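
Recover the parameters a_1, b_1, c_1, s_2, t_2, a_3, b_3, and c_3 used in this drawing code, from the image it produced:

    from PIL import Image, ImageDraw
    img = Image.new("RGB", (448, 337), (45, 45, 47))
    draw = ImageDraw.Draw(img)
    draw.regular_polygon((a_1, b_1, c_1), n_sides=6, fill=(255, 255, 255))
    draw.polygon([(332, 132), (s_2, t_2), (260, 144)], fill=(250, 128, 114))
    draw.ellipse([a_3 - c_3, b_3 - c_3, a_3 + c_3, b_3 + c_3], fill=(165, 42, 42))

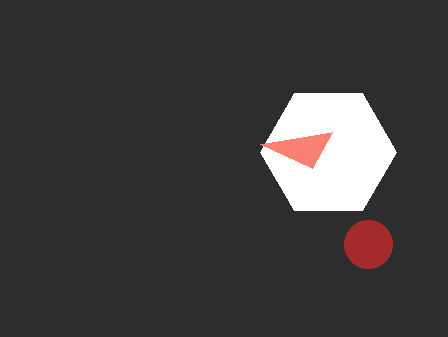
a_1 = 328; b_1 = 152; c_1 = 68; s_2 = 312; t_2 = 168; a_3 = 368; b_3 = 244; c_3 = 24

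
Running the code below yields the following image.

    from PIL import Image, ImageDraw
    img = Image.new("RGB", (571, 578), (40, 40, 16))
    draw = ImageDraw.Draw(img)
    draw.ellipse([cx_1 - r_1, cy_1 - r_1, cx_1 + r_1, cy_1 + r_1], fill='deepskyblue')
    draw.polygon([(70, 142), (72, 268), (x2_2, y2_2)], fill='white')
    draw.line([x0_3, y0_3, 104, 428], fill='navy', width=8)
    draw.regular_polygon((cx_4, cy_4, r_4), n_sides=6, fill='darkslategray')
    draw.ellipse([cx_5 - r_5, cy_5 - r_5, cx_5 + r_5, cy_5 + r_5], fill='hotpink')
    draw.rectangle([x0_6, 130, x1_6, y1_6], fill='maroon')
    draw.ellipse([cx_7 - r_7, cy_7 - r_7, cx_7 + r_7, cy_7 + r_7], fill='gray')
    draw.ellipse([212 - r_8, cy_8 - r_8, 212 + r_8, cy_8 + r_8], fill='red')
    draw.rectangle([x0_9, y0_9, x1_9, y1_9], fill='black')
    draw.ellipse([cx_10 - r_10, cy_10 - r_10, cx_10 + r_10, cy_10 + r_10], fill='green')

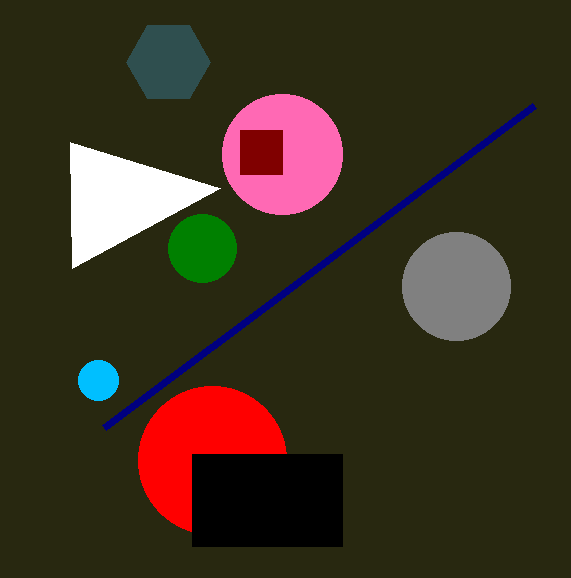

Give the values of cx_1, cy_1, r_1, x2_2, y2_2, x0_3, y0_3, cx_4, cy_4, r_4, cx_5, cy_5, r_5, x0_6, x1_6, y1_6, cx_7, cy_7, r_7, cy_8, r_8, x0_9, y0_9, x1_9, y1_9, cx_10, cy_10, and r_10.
cx_1 = 98, cy_1 = 380, r_1 = 20, x2_2 = 220, y2_2 = 188, x0_3 = 534, y0_3 = 106, cx_4 = 168, cy_4 = 62, r_4 = 42, cx_5 = 282, cy_5 = 154, r_5 = 60, x0_6 = 240, x1_6 = 282, y1_6 = 174, cx_7 = 456, cy_7 = 286, r_7 = 54, cy_8 = 460, r_8 = 74, x0_9 = 192, y0_9 = 454, x1_9 = 342, y1_9 = 546, cx_10 = 202, cy_10 = 248, r_10 = 34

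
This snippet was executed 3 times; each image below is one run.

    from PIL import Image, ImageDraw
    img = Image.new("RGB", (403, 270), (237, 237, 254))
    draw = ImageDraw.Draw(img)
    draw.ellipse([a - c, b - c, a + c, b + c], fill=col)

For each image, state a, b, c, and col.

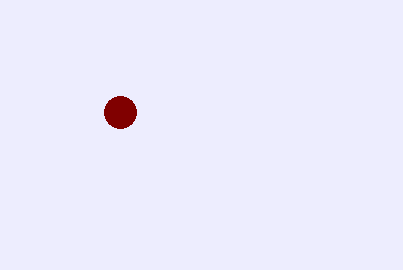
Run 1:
a = 120, b = 112, c = 16, col = 'maroon'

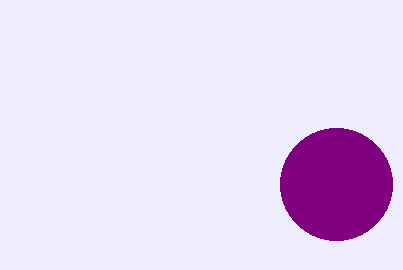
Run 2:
a = 336, b = 184, c = 56, col = 'purple'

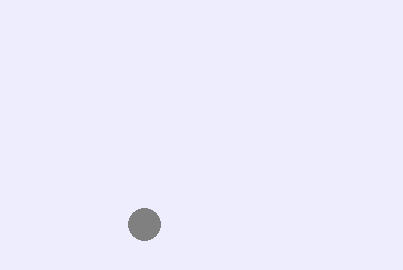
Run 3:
a = 144, b = 224, c = 16, col = 'gray'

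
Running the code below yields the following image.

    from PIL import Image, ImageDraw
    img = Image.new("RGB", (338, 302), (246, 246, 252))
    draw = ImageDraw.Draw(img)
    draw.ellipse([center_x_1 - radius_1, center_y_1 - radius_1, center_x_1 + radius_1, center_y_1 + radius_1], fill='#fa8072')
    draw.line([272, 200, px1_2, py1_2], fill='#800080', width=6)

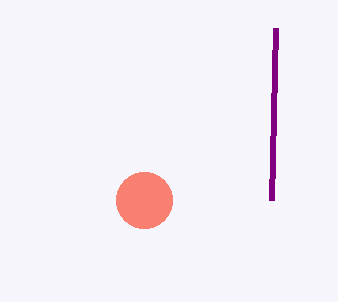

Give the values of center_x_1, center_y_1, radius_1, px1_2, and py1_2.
center_x_1 = 144
center_y_1 = 200
radius_1 = 28
px1_2 = 276
py1_2 = 28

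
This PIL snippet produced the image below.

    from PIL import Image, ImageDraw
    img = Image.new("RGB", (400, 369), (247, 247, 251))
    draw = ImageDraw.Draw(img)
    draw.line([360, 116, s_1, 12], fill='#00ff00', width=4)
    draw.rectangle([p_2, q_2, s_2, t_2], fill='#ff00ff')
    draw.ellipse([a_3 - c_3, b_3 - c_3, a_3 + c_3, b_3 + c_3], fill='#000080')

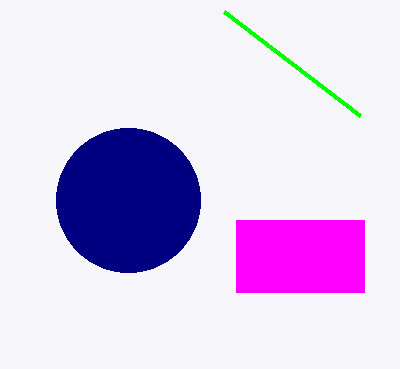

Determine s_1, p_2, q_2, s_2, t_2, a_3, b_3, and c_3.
s_1 = 224; p_2 = 236; q_2 = 220; s_2 = 364; t_2 = 292; a_3 = 128; b_3 = 200; c_3 = 72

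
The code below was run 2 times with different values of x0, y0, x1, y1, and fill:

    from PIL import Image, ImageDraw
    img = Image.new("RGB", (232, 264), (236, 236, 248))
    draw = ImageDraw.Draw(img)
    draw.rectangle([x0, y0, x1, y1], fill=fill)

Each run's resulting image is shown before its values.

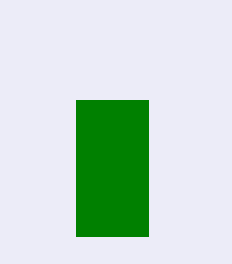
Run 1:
x0 = 76
y0 = 100
x1 = 148
y1 = 236
fill = 'green'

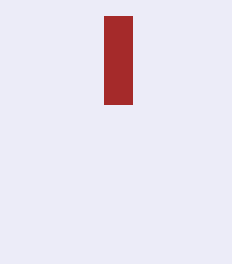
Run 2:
x0 = 104; y0 = 16; x1 = 132; y1 = 104; fill = 'brown'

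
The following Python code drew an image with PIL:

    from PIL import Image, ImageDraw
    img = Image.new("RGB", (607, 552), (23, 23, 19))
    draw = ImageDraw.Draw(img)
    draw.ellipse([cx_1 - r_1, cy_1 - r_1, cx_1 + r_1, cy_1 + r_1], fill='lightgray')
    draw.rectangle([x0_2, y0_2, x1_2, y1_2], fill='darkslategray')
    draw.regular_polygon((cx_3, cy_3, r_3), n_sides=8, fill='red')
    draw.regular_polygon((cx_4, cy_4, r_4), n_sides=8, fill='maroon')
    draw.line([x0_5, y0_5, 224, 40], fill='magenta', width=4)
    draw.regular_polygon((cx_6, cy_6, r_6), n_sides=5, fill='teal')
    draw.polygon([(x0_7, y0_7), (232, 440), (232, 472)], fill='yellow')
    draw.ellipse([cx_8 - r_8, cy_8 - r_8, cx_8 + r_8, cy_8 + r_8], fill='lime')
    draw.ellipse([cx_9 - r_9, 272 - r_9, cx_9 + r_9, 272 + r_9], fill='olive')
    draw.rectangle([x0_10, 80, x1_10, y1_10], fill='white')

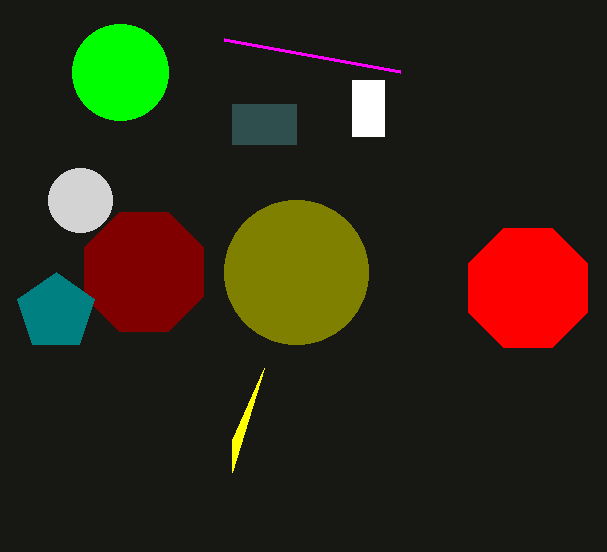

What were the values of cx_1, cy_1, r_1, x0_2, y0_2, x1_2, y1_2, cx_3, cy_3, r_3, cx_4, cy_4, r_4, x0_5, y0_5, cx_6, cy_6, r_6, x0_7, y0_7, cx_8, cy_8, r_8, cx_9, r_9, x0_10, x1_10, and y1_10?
cx_1 = 80; cy_1 = 200; r_1 = 32; x0_2 = 232; y0_2 = 104; x1_2 = 296; y1_2 = 144; cx_3 = 528; cy_3 = 288; r_3 = 64; cx_4 = 144; cy_4 = 272; r_4 = 64; x0_5 = 400; y0_5 = 72; cx_6 = 56; cy_6 = 312; r_6 = 40; x0_7 = 264; y0_7 = 368; cx_8 = 120; cy_8 = 72; r_8 = 48; cx_9 = 296; r_9 = 72; x0_10 = 352; x1_10 = 384; y1_10 = 136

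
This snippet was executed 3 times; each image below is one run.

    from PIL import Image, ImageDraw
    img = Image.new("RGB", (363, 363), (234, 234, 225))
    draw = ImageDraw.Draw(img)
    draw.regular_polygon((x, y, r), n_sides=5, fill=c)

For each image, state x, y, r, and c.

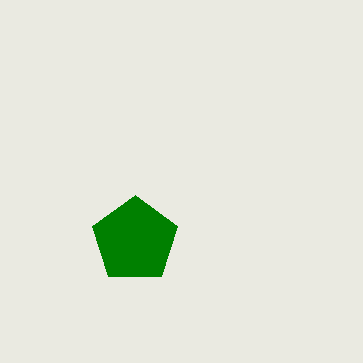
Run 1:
x = 135, y = 240, r = 45, c = 'green'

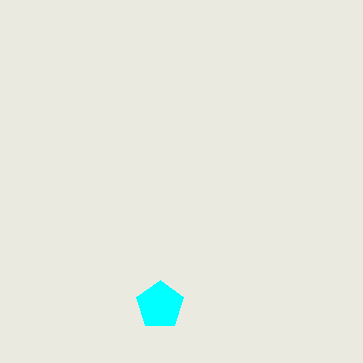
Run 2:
x = 160
y = 305
r = 25
c = 'cyan'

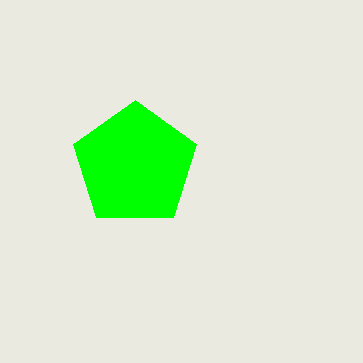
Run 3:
x = 135; y = 165; r = 65; c = 'lime'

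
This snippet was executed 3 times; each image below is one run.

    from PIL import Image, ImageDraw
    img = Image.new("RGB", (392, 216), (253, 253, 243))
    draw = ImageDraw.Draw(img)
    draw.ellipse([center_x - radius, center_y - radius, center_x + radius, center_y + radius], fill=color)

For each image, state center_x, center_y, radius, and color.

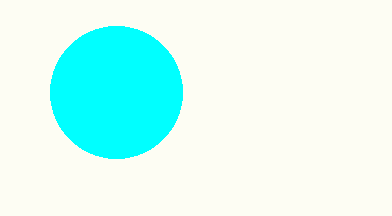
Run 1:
center_x = 116
center_y = 92
radius = 66
color = 'cyan'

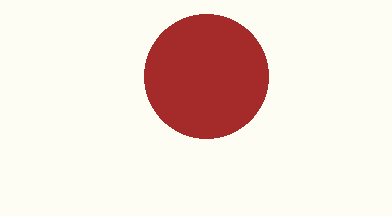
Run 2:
center_x = 206
center_y = 76
radius = 62
color = 'brown'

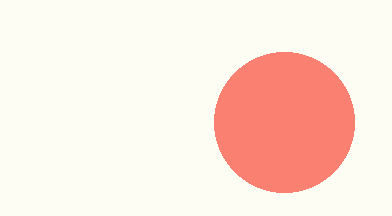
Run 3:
center_x = 284
center_y = 122
radius = 70
color = 'salmon'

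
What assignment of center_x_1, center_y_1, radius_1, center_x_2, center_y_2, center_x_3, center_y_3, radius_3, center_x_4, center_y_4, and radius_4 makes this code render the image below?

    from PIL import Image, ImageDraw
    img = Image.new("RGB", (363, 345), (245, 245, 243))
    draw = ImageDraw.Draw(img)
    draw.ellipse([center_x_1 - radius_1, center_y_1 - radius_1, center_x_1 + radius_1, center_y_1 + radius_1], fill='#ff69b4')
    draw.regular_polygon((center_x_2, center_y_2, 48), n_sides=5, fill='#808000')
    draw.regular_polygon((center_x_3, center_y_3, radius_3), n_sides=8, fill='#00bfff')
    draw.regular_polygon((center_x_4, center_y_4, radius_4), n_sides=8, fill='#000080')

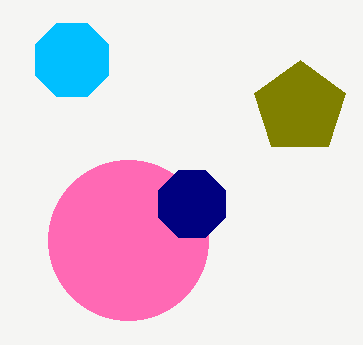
center_x_1 = 128; center_y_1 = 240; radius_1 = 80; center_x_2 = 300; center_y_2 = 108; center_x_3 = 72; center_y_3 = 60; radius_3 = 40; center_x_4 = 192; center_y_4 = 204; radius_4 = 36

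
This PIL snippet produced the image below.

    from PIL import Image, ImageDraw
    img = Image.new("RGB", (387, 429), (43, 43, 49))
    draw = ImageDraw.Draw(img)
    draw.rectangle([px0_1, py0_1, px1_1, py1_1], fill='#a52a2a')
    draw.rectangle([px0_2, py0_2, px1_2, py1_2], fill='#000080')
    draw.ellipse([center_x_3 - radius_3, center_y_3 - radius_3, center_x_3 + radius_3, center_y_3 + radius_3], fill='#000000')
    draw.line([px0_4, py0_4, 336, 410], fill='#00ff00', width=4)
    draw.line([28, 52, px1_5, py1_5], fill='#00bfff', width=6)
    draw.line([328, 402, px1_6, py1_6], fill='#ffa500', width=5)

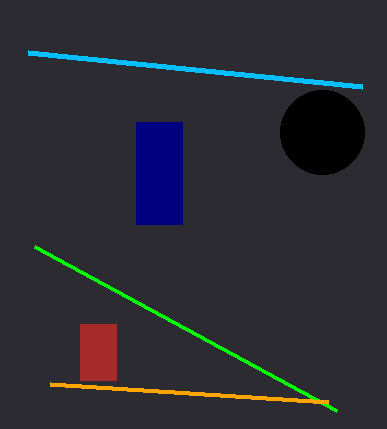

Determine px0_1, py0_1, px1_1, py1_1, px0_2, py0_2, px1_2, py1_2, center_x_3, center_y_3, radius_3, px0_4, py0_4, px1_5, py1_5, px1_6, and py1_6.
px0_1 = 80; py0_1 = 324; px1_1 = 116; py1_1 = 380; px0_2 = 136; py0_2 = 122; px1_2 = 182; py1_2 = 224; center_x_3 = 322; center_y_3 = 132; radius_3 = 42; px0_4 = 34; py0_4 = 246; px1_5 = 362; py1_5 = 86; px1_6 = 50; py1_6 = 384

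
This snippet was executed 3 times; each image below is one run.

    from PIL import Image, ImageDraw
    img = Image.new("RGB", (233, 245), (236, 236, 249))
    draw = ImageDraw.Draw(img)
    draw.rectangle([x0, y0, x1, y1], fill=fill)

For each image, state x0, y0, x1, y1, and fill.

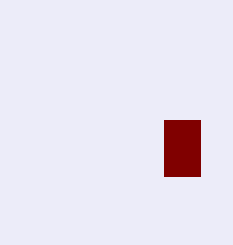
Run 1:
x0 = 164; y0 = 120; x1 = 200; y1 = 176; fill = 'maroon'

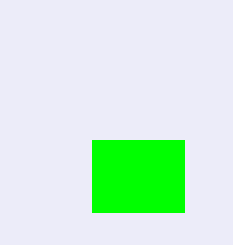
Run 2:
x0 = 92, y0 = 140, x1 = 184, y1 = 212, fill = 'lime'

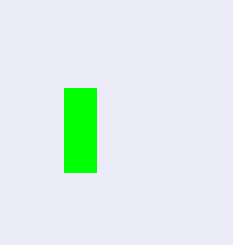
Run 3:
x0 = 64; y0 = 88; x1 = 96; y1 = 172; fill = 'lime'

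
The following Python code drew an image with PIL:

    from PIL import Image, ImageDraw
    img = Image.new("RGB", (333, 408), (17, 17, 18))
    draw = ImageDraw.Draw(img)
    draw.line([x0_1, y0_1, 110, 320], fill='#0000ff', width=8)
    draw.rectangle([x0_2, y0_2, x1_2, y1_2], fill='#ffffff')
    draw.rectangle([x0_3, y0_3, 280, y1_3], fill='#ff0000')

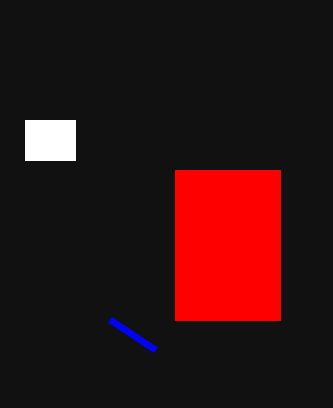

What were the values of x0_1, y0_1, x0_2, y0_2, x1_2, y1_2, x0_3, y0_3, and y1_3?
x0_1 = 155
y0_1 = 350
x0_2 = 25
y0_2 = 120
x1_2 = 75
y1_2 = 160
x0_3 = 175
y0_3 = 170
y1_3 = 320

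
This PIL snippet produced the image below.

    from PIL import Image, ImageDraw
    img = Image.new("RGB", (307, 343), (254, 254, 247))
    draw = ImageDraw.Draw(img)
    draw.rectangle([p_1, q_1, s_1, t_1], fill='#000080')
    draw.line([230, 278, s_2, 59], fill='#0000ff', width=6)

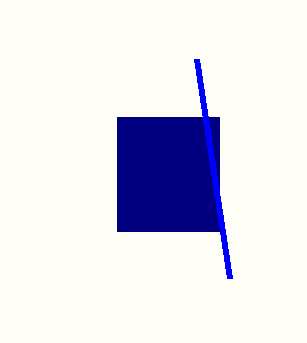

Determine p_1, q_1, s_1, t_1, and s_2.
p_1 = 117, q_1 = 117, s_1 = 219, t_1 = 231, s_2 = 197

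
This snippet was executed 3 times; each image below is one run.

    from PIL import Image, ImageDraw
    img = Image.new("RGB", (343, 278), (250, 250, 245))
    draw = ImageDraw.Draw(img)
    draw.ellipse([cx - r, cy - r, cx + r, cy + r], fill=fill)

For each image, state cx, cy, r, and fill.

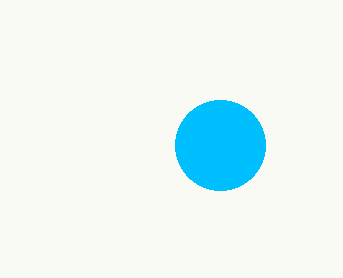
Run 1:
cx = 220
cy = 145
r = 45
fill = 'deepskyblue'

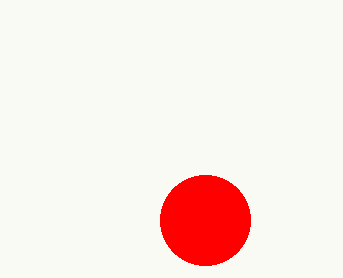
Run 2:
cx = 205; cy = 220; r = 45; fill = 'red'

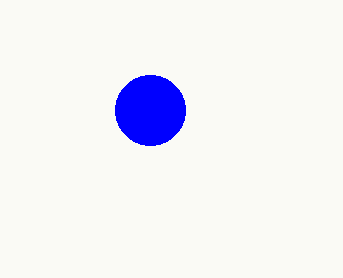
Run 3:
cx = 150
cy = 110
r = 35
fill = 'blue'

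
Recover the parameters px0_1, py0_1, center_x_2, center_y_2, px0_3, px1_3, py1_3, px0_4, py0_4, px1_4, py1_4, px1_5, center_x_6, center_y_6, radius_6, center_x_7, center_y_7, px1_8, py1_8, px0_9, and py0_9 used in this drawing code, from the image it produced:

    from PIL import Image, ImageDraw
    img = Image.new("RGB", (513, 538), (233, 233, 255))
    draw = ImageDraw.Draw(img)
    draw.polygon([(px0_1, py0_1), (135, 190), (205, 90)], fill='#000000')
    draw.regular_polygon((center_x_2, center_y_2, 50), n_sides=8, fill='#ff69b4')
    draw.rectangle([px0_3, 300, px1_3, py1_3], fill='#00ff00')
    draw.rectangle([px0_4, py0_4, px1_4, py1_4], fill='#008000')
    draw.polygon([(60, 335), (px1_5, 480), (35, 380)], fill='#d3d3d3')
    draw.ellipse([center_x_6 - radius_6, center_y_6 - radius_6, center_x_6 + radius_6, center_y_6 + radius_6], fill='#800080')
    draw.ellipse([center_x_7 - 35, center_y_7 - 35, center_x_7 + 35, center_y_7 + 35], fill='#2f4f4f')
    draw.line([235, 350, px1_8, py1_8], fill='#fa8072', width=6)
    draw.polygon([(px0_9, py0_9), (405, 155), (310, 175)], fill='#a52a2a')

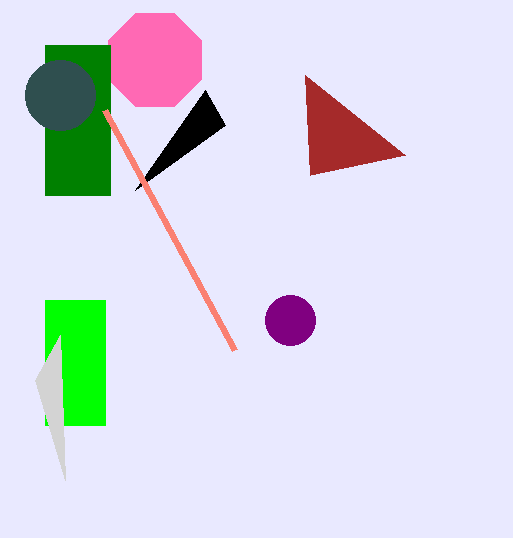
px0_1 = 225; py0_1 = 125; center_x_2 = 155; center_y_2 = 60; px0_3 = 45; px1_3 = 105; py1_3 = 425; px0_4 = 45; py0_4 = 45; px1_4 = 110; py1_4 = 195; px1_5 = 65; center_x_6 = 290; center_y_6 = 320; radius_6 = 25; center_x_7 = 60; center_y_7 = 95; px1_8 = 105; py1_8 = 110; px0_9 = 305; py0_9 = 75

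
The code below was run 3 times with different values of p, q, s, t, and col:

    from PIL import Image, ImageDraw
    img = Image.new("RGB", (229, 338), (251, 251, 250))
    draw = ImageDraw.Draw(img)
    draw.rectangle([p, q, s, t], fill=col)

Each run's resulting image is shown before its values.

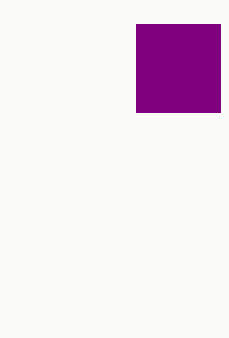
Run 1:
p = 136; q = 24; s = 220; t = 112; col = 'purple'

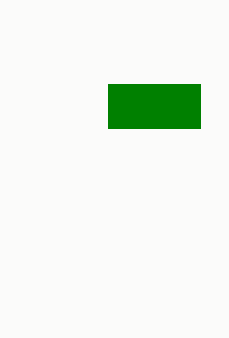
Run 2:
p = 108; q = 84; s = 200; t = 128; col = 'green'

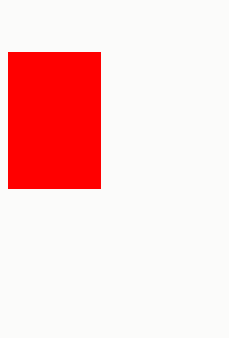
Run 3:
p = 8
q = 52
s = 100
t = 188
col = 'red'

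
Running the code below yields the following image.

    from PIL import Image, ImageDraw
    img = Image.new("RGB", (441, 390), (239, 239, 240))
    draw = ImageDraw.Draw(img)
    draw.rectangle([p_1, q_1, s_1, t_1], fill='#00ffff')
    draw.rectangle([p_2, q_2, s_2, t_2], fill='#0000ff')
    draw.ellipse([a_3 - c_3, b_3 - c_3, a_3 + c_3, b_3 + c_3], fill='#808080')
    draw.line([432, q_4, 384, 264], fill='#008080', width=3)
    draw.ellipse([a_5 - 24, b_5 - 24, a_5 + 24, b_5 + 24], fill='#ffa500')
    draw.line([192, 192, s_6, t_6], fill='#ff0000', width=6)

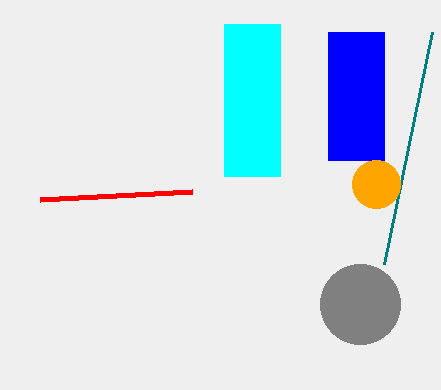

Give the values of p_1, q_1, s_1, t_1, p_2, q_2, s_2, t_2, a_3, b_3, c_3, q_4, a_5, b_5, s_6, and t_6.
p_1 = 224; q_1 = 24; s_1 = 280; t_1 = 176; p_2 = 328; q_2 = 32; s_2 = 384; t_2 = 160; a_3 = 360; b_3 = 304; c_3 = 40; q_4 = 32; a_5 = 376; b_5 = 184; s_6 = 40; t_6 = 200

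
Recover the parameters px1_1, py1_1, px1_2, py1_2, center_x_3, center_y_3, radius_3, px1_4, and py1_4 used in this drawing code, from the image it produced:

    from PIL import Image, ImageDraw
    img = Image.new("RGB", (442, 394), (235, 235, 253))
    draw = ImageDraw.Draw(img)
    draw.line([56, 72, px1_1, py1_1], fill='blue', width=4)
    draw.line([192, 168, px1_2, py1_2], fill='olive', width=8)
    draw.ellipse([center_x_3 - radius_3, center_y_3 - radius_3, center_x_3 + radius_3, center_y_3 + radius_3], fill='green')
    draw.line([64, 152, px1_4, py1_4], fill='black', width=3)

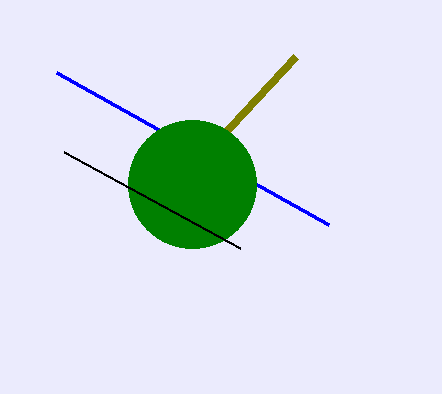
px1_1 = 328
py1_1 = 224
px1_2 = 296
py1_2 = 56
center_x_3 = 192
center_y_3 = 184
radius_3 = 64
px1_4 = 240
py1_4 = 248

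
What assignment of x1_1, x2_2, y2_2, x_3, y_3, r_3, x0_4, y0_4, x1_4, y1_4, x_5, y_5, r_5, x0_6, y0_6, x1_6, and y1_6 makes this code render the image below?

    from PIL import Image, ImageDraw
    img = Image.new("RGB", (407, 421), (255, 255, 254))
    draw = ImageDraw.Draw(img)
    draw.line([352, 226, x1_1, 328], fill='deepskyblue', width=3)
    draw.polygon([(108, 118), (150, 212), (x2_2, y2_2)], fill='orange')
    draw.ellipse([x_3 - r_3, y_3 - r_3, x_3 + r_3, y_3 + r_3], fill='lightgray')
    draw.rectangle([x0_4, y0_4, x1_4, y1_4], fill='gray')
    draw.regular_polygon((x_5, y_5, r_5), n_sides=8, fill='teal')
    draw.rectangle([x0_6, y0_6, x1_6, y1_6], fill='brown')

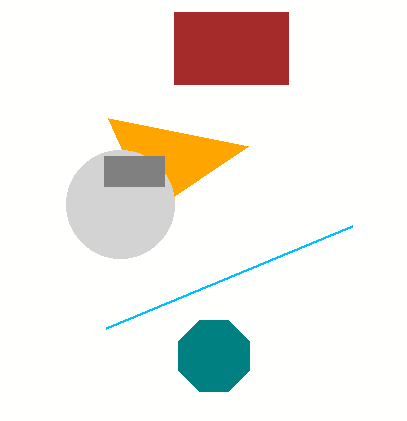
x1_1 = 106; x2_2 = 248; y2_2 = 146; x_3 = 120; y_3 = 204; r_3 = 54; x0_4 = 104; y0_4 = 156; x1_4 = 164; y1_4 = 186; x_5 = 214; y_5 = 356; r_5 = 38; x0_6 = 174; y0_6 = 12; x1_6 = 288; y1_6 = 84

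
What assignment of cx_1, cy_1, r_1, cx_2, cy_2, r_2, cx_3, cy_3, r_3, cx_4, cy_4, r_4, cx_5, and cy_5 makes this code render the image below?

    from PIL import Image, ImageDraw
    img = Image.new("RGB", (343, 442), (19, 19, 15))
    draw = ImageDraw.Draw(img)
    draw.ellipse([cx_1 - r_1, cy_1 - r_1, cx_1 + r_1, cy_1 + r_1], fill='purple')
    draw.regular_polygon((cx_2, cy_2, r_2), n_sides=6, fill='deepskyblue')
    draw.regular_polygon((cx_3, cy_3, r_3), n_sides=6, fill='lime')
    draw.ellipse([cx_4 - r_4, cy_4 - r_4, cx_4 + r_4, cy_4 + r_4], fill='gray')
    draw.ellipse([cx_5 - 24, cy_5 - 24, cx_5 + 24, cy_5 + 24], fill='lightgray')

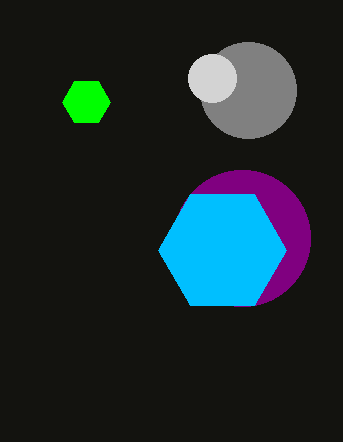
cx_1 = 242, cy_1 = 238, r_1 = 68, cx_2 = 222, cy_2 = 250, r_2 = 64, cx_3 = 86, cy_3 = 102, r_3 = 24, cx_4 = 248, cy_4 = 90, r_4 = 48, cx_5 = 212, cy_5 = 78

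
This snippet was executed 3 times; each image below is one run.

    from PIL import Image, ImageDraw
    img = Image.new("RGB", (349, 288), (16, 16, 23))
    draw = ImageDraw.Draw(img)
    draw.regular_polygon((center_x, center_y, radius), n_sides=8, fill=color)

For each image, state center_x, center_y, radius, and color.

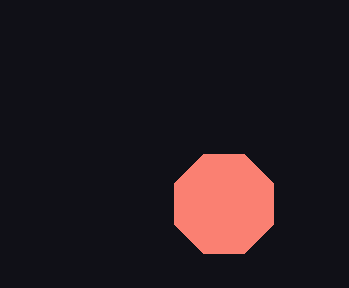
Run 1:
center_x = 224
center_y = 204
radius = 54
color = 'salmon'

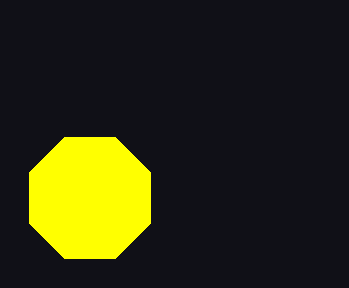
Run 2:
center_x = 90; center_y = 198; radius = 66; color = 'yellow'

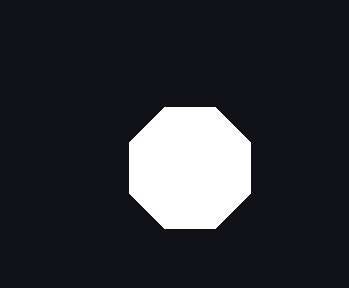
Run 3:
center_x = 190; center_y = 168; radius = 66; color = 'white'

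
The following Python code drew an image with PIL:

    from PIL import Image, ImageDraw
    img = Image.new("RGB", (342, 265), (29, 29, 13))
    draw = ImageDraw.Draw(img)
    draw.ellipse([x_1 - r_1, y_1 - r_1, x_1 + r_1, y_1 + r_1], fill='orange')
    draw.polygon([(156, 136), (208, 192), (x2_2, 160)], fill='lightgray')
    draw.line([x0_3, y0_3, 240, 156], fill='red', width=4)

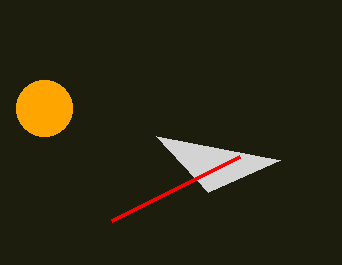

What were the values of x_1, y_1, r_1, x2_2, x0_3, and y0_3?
x_1 = 44
y_1 = 108
r_1 = 28
x2_2 = 280
x0_3 = 112
y0_3 = 220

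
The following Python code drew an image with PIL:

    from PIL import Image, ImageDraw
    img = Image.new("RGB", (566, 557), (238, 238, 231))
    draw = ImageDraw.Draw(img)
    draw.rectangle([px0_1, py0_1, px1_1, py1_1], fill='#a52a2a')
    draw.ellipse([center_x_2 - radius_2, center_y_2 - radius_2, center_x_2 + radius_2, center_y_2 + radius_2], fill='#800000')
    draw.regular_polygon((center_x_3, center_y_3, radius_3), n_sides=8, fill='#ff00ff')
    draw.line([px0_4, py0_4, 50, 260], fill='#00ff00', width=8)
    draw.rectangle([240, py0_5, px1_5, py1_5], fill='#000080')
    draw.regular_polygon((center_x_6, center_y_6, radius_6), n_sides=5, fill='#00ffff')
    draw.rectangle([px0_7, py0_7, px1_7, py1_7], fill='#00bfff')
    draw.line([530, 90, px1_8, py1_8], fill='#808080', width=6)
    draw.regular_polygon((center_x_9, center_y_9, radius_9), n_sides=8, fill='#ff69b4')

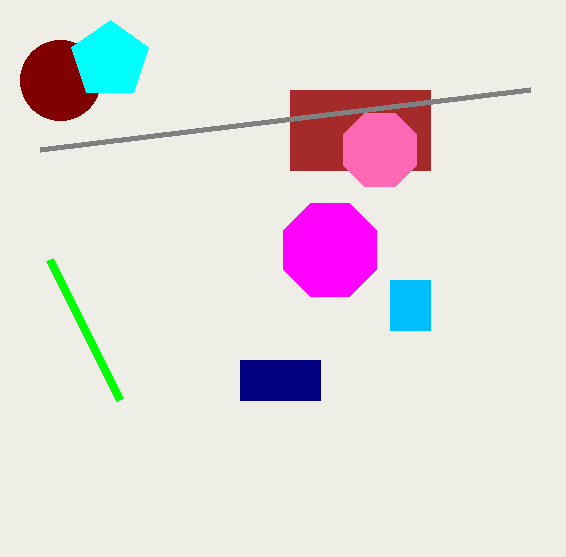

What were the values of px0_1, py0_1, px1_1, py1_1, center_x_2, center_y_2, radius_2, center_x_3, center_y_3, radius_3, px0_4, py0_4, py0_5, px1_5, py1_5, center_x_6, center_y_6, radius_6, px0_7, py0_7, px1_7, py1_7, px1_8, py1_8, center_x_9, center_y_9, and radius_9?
px0_1 = 290, py0_1 = 90, px1_1 = 430, py1_1 = 170, center_x_2 = 60, center_y_2 = 80, radius_2 = 40, center_x_3 = 330, center_y_3 = 250, radius_3 = 50, px0_4 = 120, py0_4 = 400, py0_5 = 360, px1_5 = 320, py1_5 = 400, center_x_6 = 110, center_y_6 = 60, radius_6 = 40, px0_7 = 390, py0_7 = 280, px1_7 = 430, py1_7 = 330, px1_8 = 40, py1_8 = 150, center_x_9 = 380, center_y_9 = 150, radius_9 = 40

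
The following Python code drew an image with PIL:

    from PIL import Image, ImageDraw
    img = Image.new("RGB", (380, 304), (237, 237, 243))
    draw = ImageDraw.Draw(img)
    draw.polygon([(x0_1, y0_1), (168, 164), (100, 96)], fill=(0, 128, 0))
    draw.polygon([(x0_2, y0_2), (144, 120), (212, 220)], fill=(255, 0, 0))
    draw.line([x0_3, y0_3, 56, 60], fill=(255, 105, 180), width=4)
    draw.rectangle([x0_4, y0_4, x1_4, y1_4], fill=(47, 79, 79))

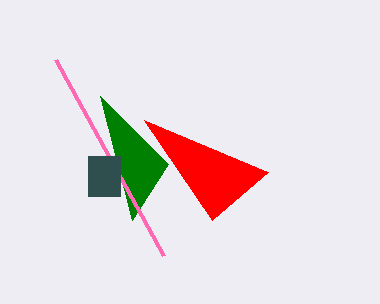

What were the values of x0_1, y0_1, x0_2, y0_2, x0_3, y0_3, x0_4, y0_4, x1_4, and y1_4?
x0_1 = 132
y0_1 = 220
x0_2 = 268
y0_2 = 172
x0_3 = 164
y0_3 = 256
x0_4 = 88
y0_4 = 156
x1_4 = 120
y1_4 = 196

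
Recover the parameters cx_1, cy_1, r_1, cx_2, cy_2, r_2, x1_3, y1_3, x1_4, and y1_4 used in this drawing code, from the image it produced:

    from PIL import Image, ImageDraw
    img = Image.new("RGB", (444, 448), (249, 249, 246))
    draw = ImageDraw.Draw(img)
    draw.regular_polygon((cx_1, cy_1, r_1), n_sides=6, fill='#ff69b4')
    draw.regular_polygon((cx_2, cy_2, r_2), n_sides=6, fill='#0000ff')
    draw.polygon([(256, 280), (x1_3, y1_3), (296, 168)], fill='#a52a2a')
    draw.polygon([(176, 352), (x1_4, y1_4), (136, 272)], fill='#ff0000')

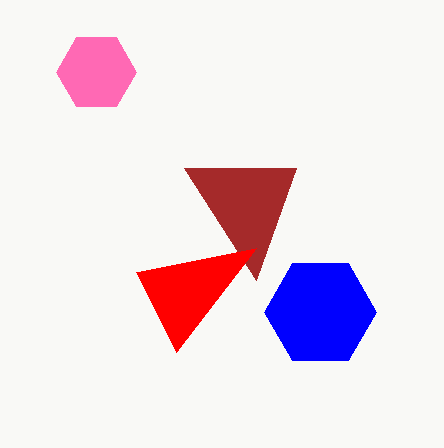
cx_1 = 96, cy_1 = 72, r_1 = 40, cx_2 = 320, cy_2 = 312, r_2 = 56, x1_3 = 184, y1_3 = 168, x1_4 = 256, y1_4 = 248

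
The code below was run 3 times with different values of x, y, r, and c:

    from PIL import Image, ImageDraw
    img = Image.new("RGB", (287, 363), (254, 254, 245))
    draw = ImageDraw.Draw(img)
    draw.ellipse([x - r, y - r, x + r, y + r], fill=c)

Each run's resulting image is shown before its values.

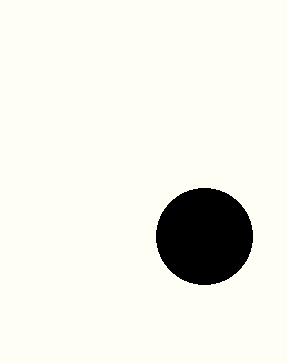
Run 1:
x = 204, y = 236, r = 48, c = 'black'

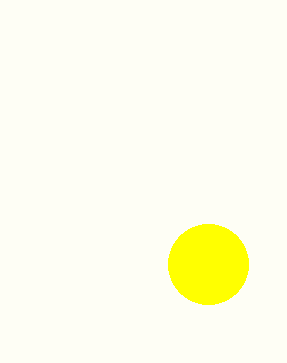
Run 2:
x = 208, y = 264, r = 40, c = 'yellow'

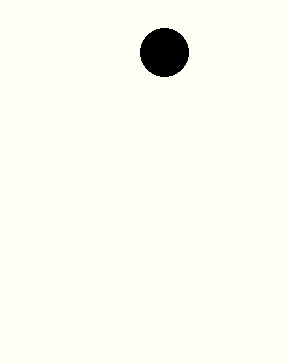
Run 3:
x = 164, y = 52, r = 24, c = 'black'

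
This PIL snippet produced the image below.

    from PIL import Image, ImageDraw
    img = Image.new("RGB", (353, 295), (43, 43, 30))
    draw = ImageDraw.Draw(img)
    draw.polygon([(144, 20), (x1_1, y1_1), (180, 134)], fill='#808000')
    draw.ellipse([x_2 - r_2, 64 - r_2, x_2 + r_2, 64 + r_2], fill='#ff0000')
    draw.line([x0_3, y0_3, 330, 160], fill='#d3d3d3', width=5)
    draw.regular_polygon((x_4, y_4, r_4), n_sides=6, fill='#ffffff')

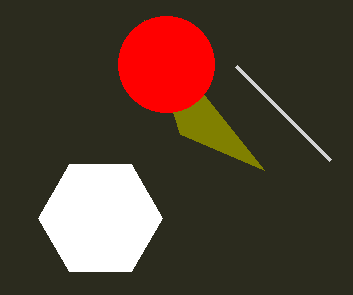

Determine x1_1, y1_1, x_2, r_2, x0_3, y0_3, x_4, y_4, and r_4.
x1_1 = 264; y1_1 = 170; x_2 = 166; r_2 = 48; x0_3 = 236; y0_3 = 66; x_4 = 100; y_4 = 218; r_4 = 62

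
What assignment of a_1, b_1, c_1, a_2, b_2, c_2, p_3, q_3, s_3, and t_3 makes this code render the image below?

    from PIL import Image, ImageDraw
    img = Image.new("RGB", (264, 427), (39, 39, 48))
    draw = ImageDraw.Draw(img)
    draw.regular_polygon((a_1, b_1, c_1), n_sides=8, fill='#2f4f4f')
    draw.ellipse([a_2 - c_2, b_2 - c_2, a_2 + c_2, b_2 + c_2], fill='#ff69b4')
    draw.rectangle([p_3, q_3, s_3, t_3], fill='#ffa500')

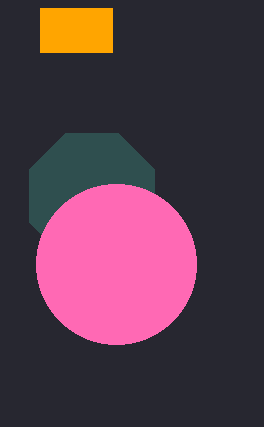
a_1 = 92
b_1 = 196
c_1 = 68
a_2 = 116
b_2 = 264
c_2 = 80
p_3 = 40
q_3 = 8
s_3 = 112
t_3 = 52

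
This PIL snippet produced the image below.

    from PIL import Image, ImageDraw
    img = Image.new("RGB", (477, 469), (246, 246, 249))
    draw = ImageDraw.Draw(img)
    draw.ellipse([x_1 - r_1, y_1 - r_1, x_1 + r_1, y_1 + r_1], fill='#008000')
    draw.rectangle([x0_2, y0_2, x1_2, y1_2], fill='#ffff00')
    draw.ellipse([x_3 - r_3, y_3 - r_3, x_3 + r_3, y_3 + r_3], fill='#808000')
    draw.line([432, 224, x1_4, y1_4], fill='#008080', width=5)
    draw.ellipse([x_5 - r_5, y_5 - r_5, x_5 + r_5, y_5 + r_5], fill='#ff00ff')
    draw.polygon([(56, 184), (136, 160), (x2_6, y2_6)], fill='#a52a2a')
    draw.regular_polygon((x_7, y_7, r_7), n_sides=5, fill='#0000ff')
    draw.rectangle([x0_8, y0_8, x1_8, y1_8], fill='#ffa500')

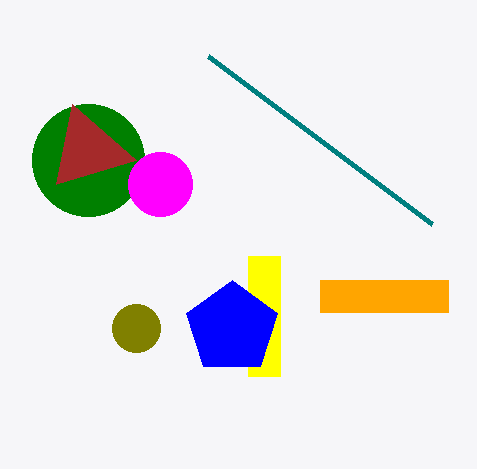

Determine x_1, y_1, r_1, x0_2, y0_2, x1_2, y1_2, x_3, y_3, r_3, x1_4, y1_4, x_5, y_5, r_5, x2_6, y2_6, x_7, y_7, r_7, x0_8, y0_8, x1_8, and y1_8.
x_1 = 88, y_1 = 160, r_1 = 56, x0_2 = 248, y0_2 = 256, x1_2 = 280, y1_2 = 376, x_3 = 136, y_3 = 328, r_3 = 24, x1_4 = 208, y1_4 = 56, x_5 = 160, y_5 = 184, r_5 = 32, x2_6 = 72, y2_6 = 104, x_7 = 232, y_7 = 328, r_7 = 48, x0_8 = 320, y0_8 = 280, x1_8 = 448, y1_8 = 312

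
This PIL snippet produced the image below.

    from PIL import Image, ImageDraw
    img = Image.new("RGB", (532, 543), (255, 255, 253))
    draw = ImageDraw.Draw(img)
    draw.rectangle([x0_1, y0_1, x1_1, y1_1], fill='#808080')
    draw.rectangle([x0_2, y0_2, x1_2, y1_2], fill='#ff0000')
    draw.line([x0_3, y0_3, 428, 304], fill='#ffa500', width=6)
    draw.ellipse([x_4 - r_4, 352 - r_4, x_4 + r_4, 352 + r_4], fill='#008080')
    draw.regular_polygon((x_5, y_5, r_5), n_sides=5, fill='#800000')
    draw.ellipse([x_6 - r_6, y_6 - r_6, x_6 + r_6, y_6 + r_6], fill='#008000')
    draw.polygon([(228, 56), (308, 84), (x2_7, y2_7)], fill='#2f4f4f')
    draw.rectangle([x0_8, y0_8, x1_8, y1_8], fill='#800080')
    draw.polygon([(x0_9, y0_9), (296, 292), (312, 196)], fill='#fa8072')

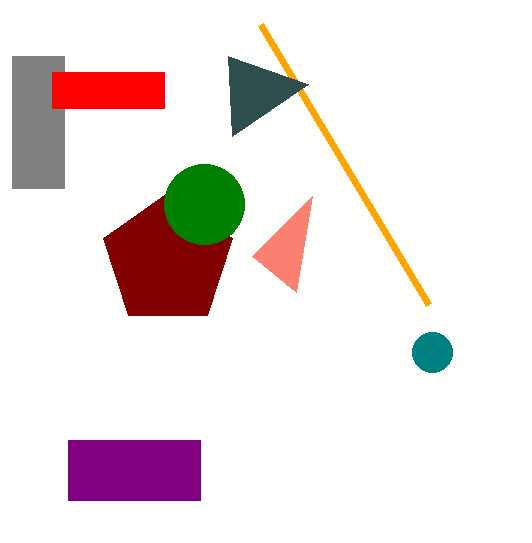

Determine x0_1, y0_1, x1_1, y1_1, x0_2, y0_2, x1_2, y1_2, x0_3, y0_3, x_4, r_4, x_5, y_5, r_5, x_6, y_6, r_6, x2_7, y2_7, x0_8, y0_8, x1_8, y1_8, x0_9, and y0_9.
x0_1 = 12; y0_1 = 56; x1_1 = 64; y1_1 = 188; x0_2 = 52; y0_2 = 72; x1_2 = 164; y1_2 = 108; x0_3 = 260; y0_3 = 24; x_4 = 432; r_4 = 20; x_5 = 168; y_5 = 260; r_5 = 68; x_6 = 204; y_6 = 204; r_6 = 40; x2_7 = 232; y2_7 = 136; x0_8 = 68; y0_8 = 440; x1_8 = 200; y1_8 = 500; x0_9 = 252; y0_9 = 256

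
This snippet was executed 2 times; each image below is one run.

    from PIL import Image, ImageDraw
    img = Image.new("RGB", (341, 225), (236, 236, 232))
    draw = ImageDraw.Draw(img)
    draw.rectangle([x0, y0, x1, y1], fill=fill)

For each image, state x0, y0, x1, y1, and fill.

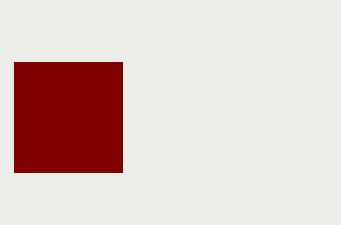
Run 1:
x0 = 14; y0 = 62; x1 = 122; y1 = 172; fill = 'maroon'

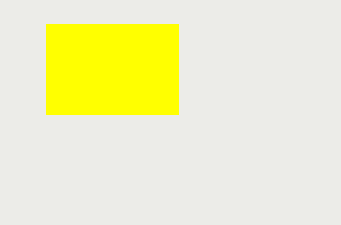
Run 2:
x0 = 46, y0 = 24, x1 = 178, y1 = 114, fill = 'yellow'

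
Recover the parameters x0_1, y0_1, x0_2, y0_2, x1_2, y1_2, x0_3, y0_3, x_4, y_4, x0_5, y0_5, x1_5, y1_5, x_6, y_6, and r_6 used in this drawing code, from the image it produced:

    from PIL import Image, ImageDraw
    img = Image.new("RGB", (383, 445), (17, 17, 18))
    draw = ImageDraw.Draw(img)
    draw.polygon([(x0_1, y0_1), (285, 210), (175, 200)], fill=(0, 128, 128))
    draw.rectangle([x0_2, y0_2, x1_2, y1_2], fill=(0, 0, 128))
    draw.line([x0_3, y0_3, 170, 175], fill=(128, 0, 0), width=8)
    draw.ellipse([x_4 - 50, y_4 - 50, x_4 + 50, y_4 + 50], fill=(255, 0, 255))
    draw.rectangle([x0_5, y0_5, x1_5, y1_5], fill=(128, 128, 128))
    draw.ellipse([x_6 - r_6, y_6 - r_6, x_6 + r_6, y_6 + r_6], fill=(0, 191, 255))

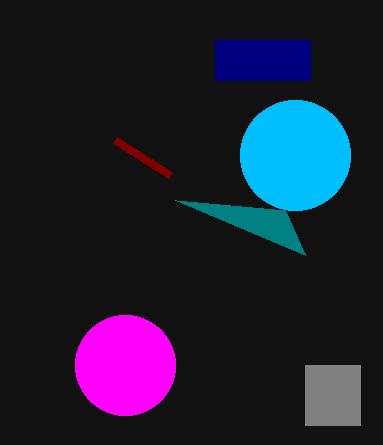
x0_1 = 305; y0_1 = 255; x0_2 = 215; y0_2 = 40; x1_2 = 310; y1_2 = 80; x0_3 = 115; y0_3 = 140; x_4 = 125; y_4 = 365; x0_5 = 305; y0_5 = 365; x1_5 = 360; y1_5 = 425; x_6 = 295; y_6 = 155; r_6 = 55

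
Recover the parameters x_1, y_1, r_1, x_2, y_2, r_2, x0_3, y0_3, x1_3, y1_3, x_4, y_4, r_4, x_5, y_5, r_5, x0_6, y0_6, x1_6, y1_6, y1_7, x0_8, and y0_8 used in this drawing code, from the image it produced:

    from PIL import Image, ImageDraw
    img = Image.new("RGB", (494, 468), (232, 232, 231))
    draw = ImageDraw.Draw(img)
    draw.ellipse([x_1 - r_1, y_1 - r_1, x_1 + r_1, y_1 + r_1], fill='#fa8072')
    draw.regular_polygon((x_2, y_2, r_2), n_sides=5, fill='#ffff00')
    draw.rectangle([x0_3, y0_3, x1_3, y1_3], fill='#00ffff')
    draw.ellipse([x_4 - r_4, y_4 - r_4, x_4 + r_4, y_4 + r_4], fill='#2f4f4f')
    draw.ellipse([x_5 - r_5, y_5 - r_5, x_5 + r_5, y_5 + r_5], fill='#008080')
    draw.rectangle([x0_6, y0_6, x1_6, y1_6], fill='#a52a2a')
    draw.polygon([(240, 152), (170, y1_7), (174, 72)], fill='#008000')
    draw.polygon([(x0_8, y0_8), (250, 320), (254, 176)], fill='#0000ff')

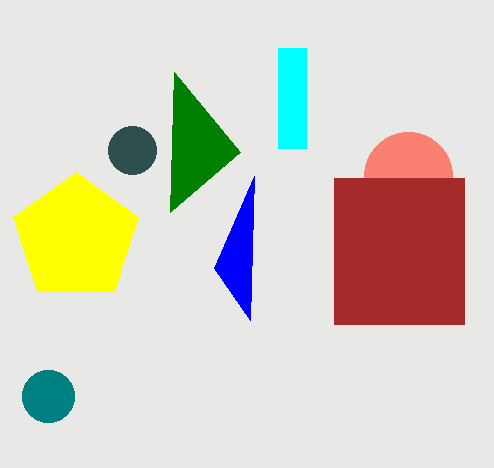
x_1 = 408
y_1 = 176
r_1 = 44
x_2 = 76
y_2 = 238
r_2 = 66
x0_3 = 278
y0_3 = 48
x1_3 = 306
y1_3 = 148
x_4 = 132
y_4 = 150
r_4 = 24
x_5 = 48
y_5 = 396
r_5 = 26
x0_6 = 334
y0_6 = 178
x1_6 = 464
y1_6 = 324
y1_7 = 212
x0_8 = 214
y0_8 = 268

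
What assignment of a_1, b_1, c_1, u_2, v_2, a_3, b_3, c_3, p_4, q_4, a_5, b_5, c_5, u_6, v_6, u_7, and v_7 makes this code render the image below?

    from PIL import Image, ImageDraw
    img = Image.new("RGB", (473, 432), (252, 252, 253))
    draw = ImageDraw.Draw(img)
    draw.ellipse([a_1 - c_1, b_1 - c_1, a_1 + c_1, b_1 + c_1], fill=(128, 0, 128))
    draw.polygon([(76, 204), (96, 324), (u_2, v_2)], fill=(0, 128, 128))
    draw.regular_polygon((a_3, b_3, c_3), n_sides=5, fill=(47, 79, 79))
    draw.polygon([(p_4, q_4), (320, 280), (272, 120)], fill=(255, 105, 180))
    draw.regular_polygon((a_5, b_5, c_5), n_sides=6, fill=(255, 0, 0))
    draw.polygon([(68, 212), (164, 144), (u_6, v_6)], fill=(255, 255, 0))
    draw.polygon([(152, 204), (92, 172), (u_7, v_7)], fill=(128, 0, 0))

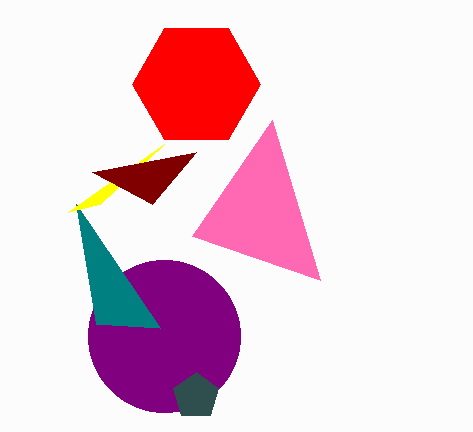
a_1 = 164; b_1 = 336; c_1 = 76; u_2 = 160; v_2 = 328; a_3 = 196; b_3 = 396; c_3 = 24; p_4 = 192; q_4 = 236; a_5 = 196; b_5 = 84; c_5 = 64; u_6 = 100; v_6 = 204; u_7 = 196; v_7 = 152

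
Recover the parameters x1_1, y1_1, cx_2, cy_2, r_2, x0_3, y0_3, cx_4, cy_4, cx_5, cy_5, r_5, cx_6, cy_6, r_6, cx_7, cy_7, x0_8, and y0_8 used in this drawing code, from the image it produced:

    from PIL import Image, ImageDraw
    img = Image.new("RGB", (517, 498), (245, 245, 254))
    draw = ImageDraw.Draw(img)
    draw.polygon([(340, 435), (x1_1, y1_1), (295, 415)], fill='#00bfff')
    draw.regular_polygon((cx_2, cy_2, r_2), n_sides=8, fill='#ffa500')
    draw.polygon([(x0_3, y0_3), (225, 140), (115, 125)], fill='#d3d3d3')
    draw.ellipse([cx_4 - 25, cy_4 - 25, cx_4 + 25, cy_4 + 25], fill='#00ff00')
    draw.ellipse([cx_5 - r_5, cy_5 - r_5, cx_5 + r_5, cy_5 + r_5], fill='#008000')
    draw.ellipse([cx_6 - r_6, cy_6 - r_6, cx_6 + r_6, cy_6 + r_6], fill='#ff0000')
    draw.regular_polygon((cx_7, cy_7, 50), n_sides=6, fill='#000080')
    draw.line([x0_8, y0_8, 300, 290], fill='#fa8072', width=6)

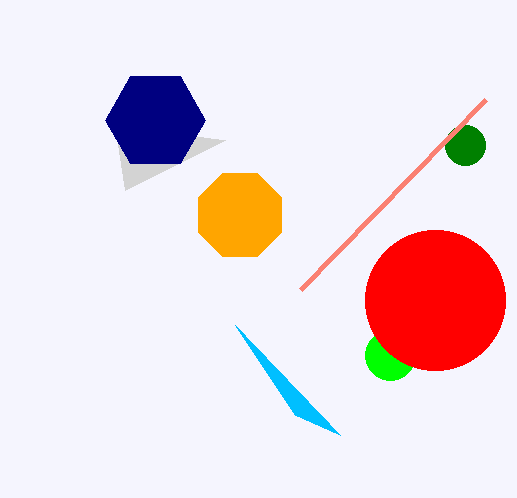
x1_1 = 235; y1_1 = 325; cx_2 = 240; cy_2 = 215; r_2 = 45; x0_3 = 125; y0_3 = 190; cx_4 = 390; cy_4 = 355; cx_5 = 465; cy_5 = 145; r_5 = 20; cx_6 = 435; cy_6 = 300; r_6 = 70; cx_7 = 155; cy_7 = 120; x0_8 = 485; y0_8 = 100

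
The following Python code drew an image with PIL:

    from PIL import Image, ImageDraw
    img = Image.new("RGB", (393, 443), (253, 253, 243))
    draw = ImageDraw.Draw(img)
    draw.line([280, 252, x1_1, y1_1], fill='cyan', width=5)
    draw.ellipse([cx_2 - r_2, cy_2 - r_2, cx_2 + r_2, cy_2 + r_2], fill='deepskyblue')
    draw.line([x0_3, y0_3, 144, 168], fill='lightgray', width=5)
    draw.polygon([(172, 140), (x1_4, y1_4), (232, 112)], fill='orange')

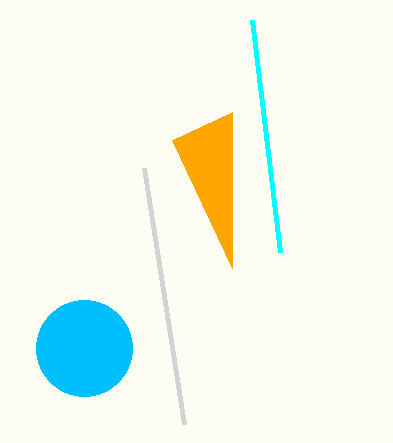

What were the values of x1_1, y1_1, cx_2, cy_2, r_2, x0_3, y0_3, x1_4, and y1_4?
x1_1 = 252
y1_1 = 20
cx_2 = 84
cy_2 = 348
r_2 = 48
x0_3 = 184
y0_3 = 424
x1_4 = 232
y1_4 = 268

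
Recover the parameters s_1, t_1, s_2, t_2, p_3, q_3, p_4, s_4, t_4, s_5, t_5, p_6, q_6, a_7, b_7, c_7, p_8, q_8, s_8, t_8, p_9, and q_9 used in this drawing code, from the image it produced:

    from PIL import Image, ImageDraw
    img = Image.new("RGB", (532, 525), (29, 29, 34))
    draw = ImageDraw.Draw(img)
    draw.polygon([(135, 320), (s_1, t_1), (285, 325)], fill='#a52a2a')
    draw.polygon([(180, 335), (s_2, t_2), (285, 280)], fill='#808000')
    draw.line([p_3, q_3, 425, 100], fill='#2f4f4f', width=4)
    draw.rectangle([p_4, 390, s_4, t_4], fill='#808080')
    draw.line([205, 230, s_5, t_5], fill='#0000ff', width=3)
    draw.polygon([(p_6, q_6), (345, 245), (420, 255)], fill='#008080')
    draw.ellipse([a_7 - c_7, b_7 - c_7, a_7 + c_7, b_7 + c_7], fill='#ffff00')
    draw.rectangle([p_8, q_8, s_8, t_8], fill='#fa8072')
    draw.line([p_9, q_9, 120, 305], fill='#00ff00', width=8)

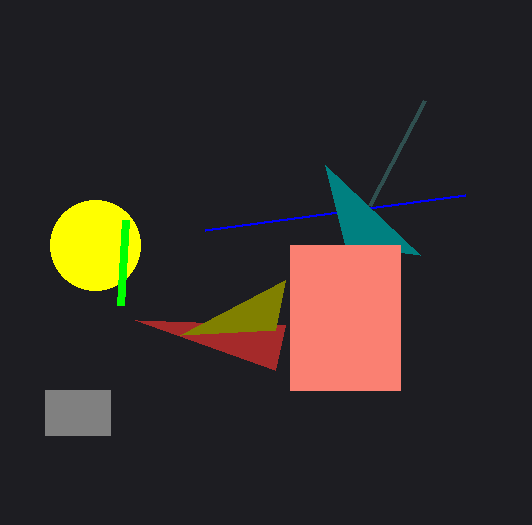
s_1 = 275
t_1 = 370
s_2 = 275
t_2 = 330
p_3 = 370
q_3 = 205
p_4 = 45
s_4 = 110
t_4 = 435
s_5 = 465
t_5 = 195
p_6 = 325
q_6 = 165
a_7 = 95
b_7 = 245
c_7 = 45
p_8 = 290
q_8 = 245
s_8 = 400
t_8 = 390
p_9 = 125
q_9 = 220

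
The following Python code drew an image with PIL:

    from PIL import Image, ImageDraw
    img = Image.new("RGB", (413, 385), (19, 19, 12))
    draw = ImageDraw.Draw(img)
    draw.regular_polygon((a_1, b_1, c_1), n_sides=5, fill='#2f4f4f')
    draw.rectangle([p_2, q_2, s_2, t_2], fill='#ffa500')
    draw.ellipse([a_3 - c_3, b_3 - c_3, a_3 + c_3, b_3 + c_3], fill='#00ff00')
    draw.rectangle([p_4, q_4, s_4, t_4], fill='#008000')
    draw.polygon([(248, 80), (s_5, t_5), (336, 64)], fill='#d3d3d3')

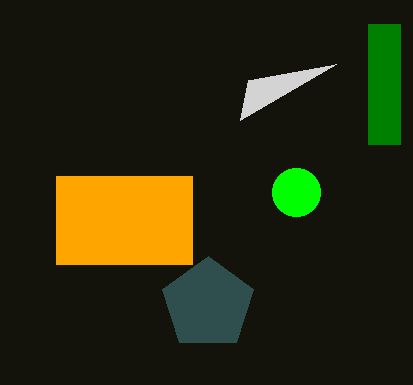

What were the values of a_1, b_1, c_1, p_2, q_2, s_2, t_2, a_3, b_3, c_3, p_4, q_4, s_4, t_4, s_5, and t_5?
a_1 = 208, b_1 = 304, c_1 = 48, p_2 = 56, q_2 = 176, s_2 = 192, t_2 = 264, a_3 = 296, b_3 = 192, c_3 = 24, p_4 = 368, q_4 = 24, s_4 = 400, t_4 = 144, s_5 = 240, t_5 = 120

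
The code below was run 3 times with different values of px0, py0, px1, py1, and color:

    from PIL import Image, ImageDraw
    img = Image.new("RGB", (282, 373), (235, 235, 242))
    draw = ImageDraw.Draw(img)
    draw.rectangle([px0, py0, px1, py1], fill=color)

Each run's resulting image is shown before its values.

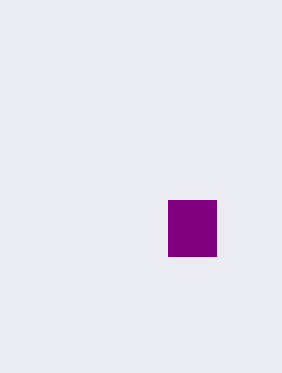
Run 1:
px0 = 168
py0 = 200
px1 = 216
py1 = 256
color = 'purple'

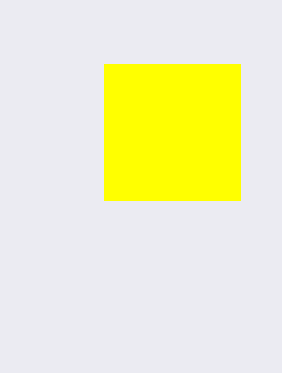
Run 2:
px0 = 104
py0 = 64
px1 = 240
py1 = 200
color = 'yellow'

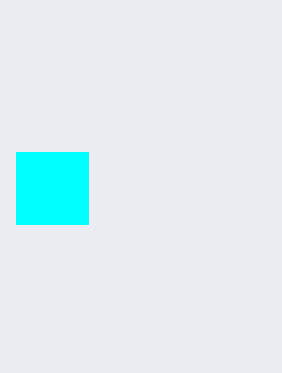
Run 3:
px0 = 16, py0 = 152, px1 = 88, py1 = 224, color = 'cyan'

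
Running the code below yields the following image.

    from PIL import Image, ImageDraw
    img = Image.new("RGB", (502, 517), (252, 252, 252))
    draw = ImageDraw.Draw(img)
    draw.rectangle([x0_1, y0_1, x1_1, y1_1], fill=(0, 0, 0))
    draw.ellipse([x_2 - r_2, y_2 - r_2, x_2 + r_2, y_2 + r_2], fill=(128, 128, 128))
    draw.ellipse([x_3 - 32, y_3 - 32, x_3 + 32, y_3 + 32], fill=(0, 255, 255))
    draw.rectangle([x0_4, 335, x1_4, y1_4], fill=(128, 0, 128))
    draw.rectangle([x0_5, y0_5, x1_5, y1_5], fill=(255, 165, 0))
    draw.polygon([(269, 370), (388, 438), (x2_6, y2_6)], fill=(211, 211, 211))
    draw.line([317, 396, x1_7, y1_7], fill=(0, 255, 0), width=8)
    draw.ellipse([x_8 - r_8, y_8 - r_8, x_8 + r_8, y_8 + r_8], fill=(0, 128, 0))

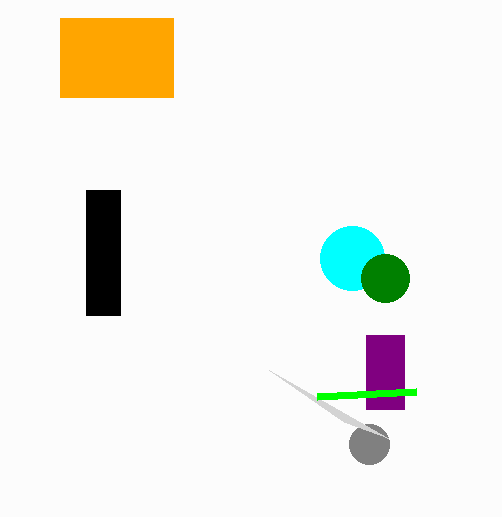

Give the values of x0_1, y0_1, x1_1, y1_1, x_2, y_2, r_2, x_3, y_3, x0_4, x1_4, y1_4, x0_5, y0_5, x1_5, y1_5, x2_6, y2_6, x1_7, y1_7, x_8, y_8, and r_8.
x0_1 = 86, y0_1 = 190, x1_1 = 120, y1_1 = 315, x_2 = 369, y_2 = 444, r_2 = 20, x_3 = 352, y_3 = 258, x0_4 = 366, x1_4 = 404, y1_4 = 409, x0_5 = 60, y0_5 = 18, x1_5 = 173, y1_5 = 97, x2_6 = 344, y2_6 = 422, x1_7 = 416, y1_7 = 391, x_8 = 385, y_8 = 278, r_8 = 24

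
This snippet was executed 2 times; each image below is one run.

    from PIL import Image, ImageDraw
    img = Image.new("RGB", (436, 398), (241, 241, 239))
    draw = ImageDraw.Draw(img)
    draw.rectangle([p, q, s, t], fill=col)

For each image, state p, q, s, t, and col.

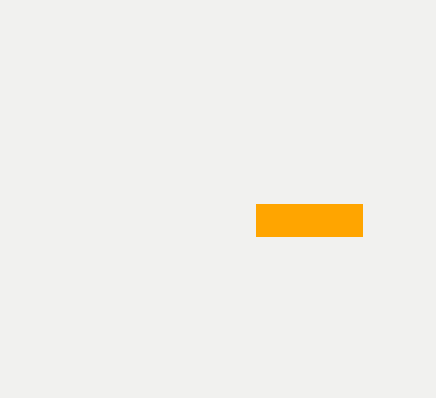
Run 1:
p = 256; q = 204; s = 362; t = 236; col = 'orange'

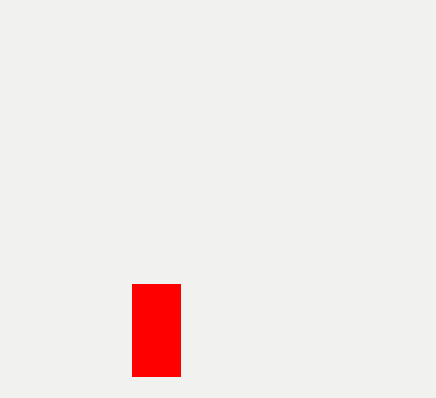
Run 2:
p = 132; q = 284; s = 180; t = 376; col = 'red'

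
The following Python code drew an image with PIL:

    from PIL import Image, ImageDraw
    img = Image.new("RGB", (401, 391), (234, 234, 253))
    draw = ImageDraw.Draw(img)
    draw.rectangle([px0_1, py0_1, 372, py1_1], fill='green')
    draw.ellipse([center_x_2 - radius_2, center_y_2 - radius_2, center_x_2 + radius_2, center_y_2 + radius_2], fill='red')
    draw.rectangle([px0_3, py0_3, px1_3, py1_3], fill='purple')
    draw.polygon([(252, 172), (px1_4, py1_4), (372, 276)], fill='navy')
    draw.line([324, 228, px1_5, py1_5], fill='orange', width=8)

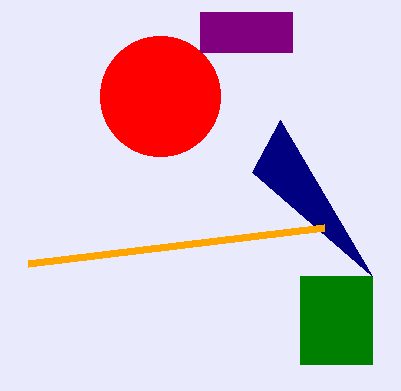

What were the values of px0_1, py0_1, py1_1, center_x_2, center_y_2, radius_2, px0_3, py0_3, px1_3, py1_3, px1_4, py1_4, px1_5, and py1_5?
px0_1 = 300; py0_1 = 276; py1_1 = 364; center_x_2 = 160; center_y_2 = 96; radius_2 = 60; px0_3 = 200; py0_3 = 12; px1_3 = 292; py1_3 = 52; px1_4 = 280; py1_4 = 120; px1_5 = 28; py1_5 = 264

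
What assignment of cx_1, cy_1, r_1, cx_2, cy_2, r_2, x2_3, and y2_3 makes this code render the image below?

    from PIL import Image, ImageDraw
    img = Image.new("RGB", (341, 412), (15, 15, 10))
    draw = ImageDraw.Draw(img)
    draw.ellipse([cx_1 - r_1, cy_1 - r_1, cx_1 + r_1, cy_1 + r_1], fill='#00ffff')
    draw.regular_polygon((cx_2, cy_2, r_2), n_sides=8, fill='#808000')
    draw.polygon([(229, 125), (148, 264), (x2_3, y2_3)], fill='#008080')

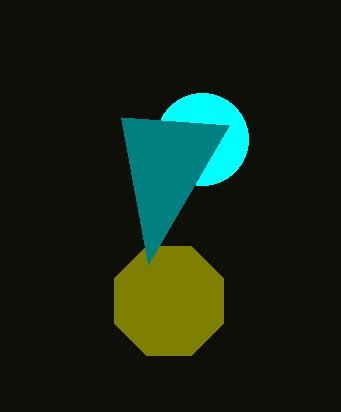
cx_1 = 202, cy_1 = 139, r_1 = 46, cx_2 = 169, cy_2 = 301, r_2 = 59, x2_3 = 121, y2_3 = 117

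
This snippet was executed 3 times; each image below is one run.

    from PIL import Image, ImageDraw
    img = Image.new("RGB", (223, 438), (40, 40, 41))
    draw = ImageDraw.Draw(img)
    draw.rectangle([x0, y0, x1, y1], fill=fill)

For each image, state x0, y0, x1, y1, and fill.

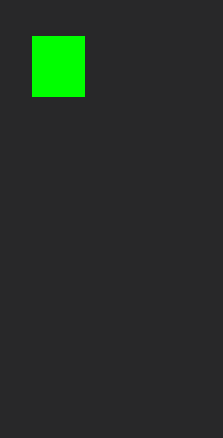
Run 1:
x0 = 32; y0 = 36; x1 = 84; y1 = 96; fill = 'lime'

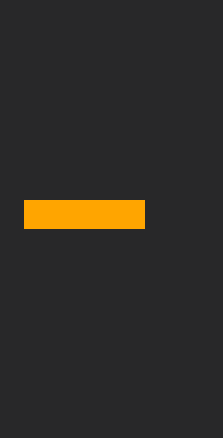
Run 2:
x0 = 24
y0 = 200
x1 = 144
y1 = 228
fill = 'orange'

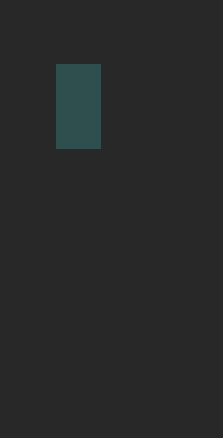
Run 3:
x0 = 56, y0 = 64, x1 = 100, y1 = 148, fill = 'darkslategray'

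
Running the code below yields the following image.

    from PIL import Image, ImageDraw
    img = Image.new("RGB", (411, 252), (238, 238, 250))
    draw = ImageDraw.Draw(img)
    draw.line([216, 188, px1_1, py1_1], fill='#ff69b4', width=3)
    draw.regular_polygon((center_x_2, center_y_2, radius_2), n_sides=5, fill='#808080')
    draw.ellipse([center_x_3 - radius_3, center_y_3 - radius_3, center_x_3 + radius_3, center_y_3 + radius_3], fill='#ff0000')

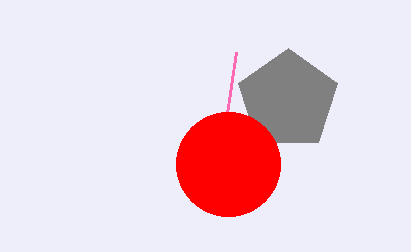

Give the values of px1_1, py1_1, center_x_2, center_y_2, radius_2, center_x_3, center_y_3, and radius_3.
px1_1 = 236; py1_1 = 52; center_x_2 = 288; center_y_2 = 100; radius_2 = 52; center_x_3 = 228; center_y_3 = 164; radius_3 = 52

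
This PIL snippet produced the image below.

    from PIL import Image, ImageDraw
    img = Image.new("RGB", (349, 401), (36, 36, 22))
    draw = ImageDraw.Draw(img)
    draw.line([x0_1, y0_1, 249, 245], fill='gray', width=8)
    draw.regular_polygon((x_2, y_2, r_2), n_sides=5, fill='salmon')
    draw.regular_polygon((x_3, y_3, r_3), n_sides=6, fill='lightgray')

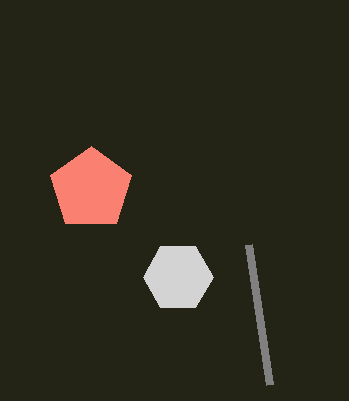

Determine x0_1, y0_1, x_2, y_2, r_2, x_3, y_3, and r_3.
x0_1 = 270; y0_1 = 385; x_2 = 91; y_2 = 189; r_2 = 43; x_3 = 178; y_3 = 277; r_3 = 35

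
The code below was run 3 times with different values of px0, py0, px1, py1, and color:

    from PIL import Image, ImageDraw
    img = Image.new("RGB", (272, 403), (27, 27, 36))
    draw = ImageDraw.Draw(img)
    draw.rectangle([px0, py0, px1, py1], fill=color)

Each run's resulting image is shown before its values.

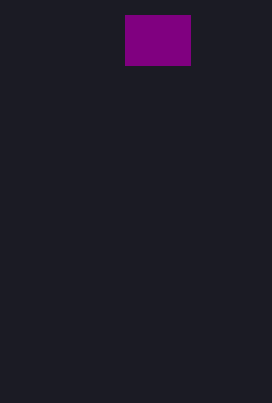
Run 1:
px0 = 125, py0 = 15, px1 = 190, py1 = 65, color = 'purple'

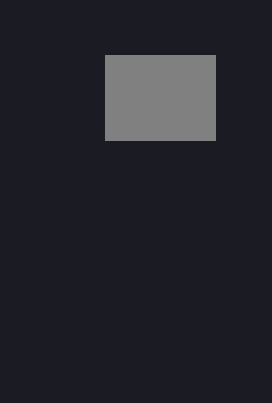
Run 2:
px0 = 105
py0 = 55
px1 = 215
py1 = 140
color = 'gray'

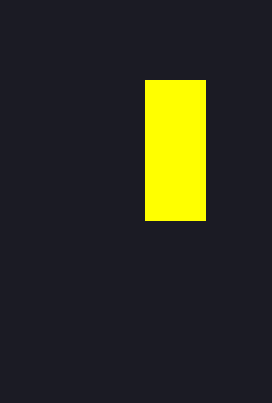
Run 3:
px0 = 145
py0 = 80
px1 = 205
py1 = 220
color = 'yellow'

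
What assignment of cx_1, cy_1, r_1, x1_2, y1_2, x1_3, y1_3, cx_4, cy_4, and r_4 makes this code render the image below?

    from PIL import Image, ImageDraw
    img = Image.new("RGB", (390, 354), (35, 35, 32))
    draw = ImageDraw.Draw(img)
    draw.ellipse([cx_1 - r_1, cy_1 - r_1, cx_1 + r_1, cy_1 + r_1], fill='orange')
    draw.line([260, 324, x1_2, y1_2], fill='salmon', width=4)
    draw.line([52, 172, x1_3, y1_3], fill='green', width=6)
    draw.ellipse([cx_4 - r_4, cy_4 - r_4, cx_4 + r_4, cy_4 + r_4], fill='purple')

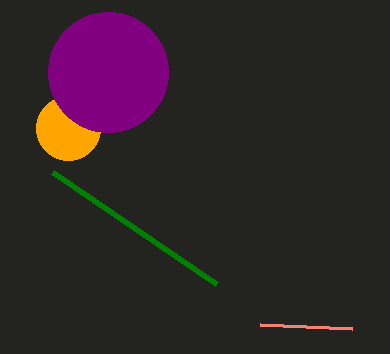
cx_1 = 68; cy_1 = 128; r_1 = 32; x1_2 = 352; y1_2 = 328; x1_3 = 216; y1_3 = 284; cx_4 = 108; cy_4 = 72; r_4 = 60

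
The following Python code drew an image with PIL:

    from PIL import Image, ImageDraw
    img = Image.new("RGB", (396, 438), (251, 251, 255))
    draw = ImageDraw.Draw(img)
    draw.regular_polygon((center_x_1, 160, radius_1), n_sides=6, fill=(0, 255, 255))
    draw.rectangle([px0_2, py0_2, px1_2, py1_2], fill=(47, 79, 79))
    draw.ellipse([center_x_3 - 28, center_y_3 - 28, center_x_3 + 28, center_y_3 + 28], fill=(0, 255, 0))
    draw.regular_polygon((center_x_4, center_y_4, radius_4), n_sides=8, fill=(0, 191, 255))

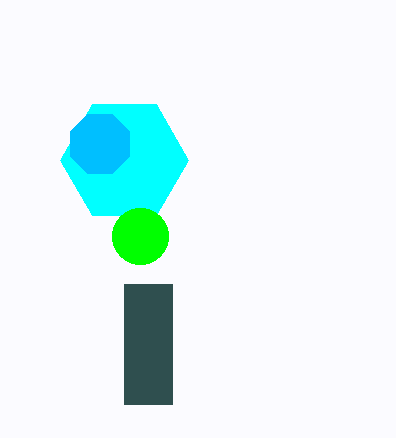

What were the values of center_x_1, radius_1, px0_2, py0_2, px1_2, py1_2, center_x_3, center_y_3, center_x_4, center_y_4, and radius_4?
center_x_1 = 124, radius_1 = 64, px0_2 = 124, py0_2 = 284, px1_2 = 172, py1_2 = 404, center_x_3 = 140, center_y_3 = 236, center_x_4 = 100, center_y_4 = 144, radius_4 = 32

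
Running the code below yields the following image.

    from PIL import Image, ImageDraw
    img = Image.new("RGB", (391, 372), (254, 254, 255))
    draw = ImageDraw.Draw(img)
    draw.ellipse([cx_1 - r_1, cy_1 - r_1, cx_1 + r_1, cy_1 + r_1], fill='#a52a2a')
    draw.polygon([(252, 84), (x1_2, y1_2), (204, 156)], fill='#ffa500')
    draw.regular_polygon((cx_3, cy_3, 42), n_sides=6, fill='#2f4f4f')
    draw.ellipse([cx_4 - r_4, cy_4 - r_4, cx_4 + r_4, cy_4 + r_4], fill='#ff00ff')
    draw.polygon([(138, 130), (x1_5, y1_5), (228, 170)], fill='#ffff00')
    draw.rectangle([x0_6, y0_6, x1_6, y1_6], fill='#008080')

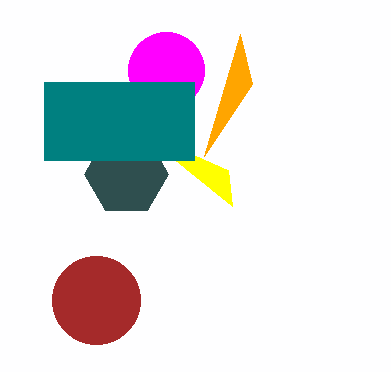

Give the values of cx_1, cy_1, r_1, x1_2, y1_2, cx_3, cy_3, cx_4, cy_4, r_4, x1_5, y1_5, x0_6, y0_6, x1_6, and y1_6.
cx_1 = 96, cy_1 = 300, r_1 = 44, x1_2 = 240, y1_2 = 34, cx_3 = 126, cy_3 = 174, cx_4 = 166, cy_4 = 70, r_4 = 38, x1_5 = 232, y1_5 = 206, x0_6 = 44, y0_6 = 82, x1_6 = 194, y1_6 = 160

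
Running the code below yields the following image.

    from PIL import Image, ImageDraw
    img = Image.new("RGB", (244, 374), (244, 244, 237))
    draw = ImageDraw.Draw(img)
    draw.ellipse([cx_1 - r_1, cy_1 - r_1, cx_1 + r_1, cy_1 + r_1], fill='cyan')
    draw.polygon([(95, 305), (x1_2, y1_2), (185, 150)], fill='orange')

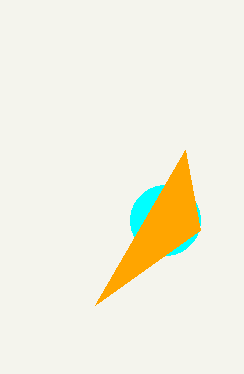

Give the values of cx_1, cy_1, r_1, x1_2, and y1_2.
cx_1 = 165
cy_1 = 220
r_1 = 35
x1_2 = 200
y1_2 = 230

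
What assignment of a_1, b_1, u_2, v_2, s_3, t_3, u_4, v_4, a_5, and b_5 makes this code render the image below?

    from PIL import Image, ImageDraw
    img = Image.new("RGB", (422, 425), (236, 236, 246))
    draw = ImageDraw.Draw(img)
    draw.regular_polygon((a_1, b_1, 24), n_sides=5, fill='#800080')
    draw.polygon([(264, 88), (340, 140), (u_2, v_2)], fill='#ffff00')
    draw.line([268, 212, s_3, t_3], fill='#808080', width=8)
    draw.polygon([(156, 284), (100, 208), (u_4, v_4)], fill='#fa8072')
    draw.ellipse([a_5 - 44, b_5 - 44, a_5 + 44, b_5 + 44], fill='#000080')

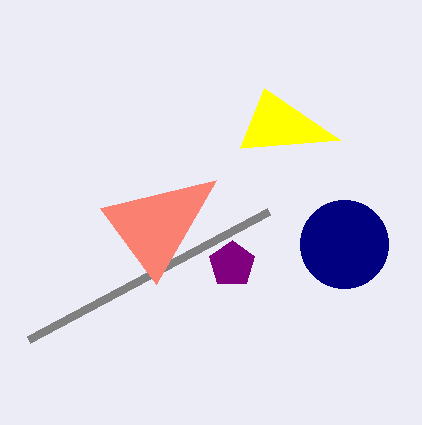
a_1 = 232; b_1 = 264; u_2 = 240; v_2 = 148; s_3 = 28; t_3 = 340; u_4 = 216; v_4 = 180; a_5 = 344; b_5 = 244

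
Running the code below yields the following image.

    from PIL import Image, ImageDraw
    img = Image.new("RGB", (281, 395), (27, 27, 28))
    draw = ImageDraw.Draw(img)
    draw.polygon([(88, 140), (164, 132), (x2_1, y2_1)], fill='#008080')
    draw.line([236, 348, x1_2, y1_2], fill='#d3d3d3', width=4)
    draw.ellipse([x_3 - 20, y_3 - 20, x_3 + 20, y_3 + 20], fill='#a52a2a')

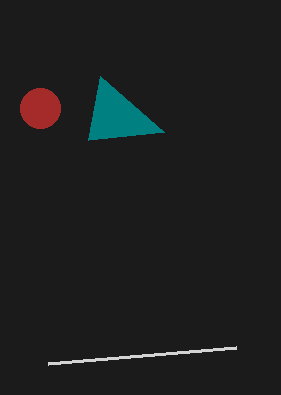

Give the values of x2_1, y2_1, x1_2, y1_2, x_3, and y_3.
x2_1 = 100; y2_1 = 76; x1_2 = 48; y1_2 = 364; x_3 = 40; y_3 = 108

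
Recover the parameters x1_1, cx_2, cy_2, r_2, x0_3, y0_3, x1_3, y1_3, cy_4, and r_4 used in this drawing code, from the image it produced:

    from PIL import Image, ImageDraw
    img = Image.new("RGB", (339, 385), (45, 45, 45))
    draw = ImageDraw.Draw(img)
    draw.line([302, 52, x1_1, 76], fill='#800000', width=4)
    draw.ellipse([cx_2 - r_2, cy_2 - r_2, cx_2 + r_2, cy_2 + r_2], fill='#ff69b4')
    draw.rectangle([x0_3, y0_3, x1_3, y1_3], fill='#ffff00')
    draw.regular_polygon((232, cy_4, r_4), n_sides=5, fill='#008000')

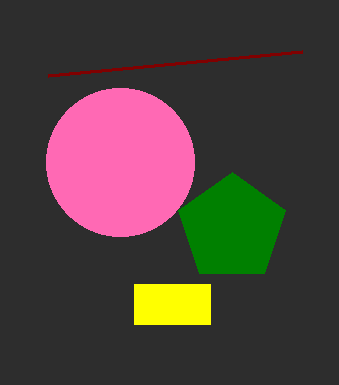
x1_1 = 48
cx_2 = 120
cy_2 = 162
r_2 = 74
x0_3 = 134
y0_3 = 284
x1_3 = 210
y1_3 = 324
cy_4 = 228
r_4 = 56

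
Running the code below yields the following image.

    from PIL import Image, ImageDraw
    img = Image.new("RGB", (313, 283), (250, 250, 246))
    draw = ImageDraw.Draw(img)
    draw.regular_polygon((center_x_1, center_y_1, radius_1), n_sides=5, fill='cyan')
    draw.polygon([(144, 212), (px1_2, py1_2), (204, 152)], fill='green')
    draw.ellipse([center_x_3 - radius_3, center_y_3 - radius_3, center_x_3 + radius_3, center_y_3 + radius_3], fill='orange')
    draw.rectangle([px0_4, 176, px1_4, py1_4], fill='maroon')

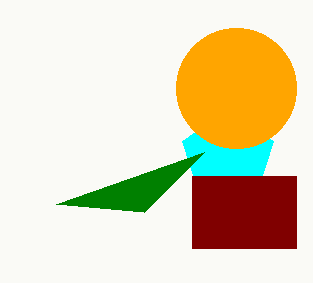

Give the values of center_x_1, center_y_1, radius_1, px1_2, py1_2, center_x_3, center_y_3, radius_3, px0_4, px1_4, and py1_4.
center_x_1 = 228
center_y_1 = 156
radius_1 = 48
px1_2 = 56
py1_2 = 204
center_x_3 = 236
center_y_3 = 88
radius_3 = 60
px0_4 = 192
px1_4 = 296
py1_4 = 248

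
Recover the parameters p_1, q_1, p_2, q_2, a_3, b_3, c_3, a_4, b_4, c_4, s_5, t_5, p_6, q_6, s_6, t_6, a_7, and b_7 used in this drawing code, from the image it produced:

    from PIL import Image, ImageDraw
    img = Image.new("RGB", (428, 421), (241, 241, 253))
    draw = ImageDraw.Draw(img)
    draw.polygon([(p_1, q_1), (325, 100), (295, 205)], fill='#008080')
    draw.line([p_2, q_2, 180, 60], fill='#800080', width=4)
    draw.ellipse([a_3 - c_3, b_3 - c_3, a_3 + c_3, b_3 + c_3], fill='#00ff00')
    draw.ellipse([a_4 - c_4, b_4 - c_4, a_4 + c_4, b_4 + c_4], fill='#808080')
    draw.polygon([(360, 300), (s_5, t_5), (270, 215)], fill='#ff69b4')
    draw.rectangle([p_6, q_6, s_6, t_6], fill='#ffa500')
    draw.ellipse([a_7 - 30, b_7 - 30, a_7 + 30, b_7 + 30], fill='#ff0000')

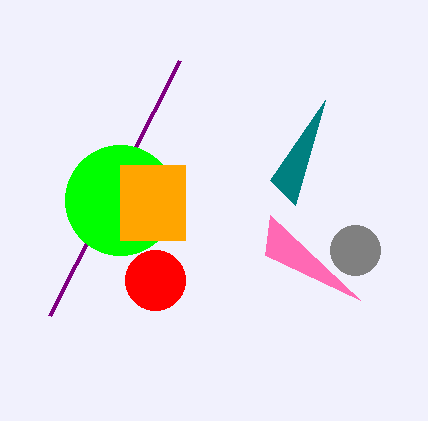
p_1 = 270
q_1 = 180
p_2 = 50
q_2 = 315
a_3 = 120
b_3 = 200
c_3 = 55
a_4 = 355
b_4 = 250
c_4 = 25
s_5 = 265
t_5 = 255
p_6 = 120
q_6 = 165
s_6 = 185
t_6 = 240
a_7 = 155
b_7 = 280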